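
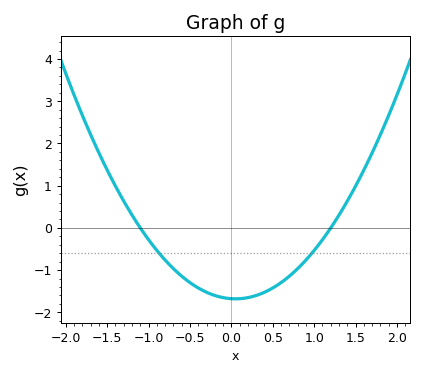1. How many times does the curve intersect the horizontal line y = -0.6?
2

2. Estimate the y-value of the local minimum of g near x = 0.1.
-1.7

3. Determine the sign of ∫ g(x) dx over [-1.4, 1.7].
negative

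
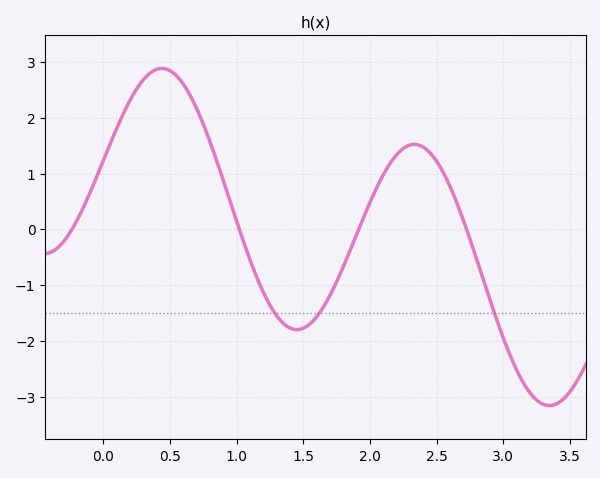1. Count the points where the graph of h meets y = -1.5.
3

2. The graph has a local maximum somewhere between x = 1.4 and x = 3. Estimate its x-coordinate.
2.33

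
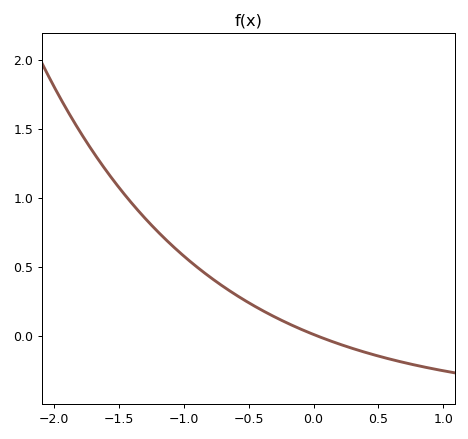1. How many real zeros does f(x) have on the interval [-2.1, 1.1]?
1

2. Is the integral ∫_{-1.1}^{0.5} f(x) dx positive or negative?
positive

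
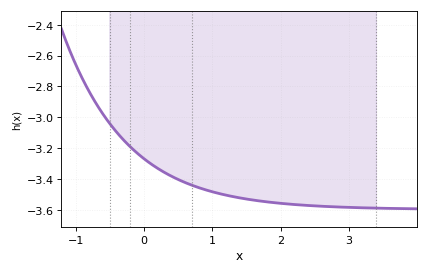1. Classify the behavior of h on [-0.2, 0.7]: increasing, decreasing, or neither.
decreasing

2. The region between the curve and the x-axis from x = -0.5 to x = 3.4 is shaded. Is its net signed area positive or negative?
negative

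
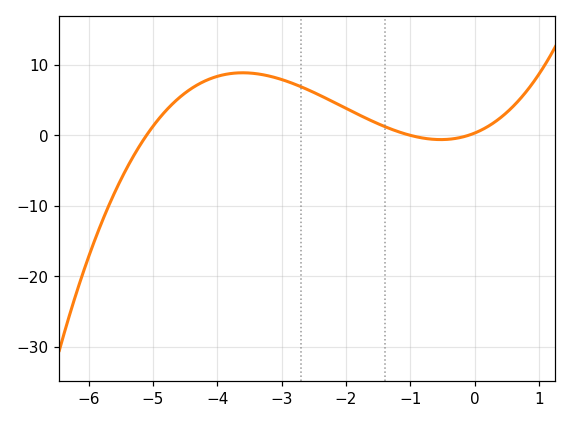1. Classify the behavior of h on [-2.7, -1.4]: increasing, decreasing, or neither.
decreasing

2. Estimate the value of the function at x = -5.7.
-10.3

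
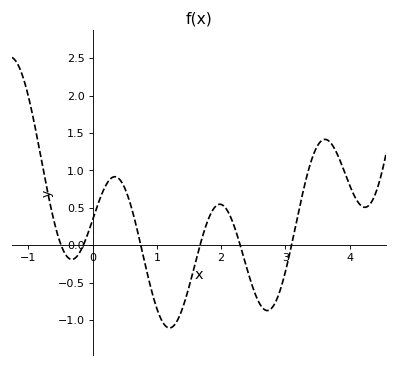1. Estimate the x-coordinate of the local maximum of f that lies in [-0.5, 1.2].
0.345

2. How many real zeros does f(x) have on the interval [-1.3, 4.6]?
6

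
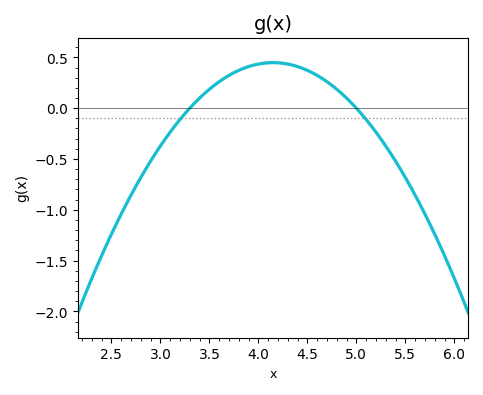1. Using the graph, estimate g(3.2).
-0.112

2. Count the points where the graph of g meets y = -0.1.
2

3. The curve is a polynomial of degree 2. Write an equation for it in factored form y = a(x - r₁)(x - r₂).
y = -0.62(x - 3.3)(x - 5)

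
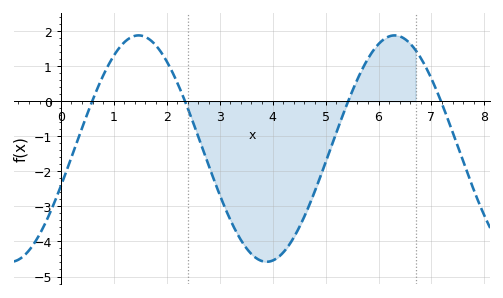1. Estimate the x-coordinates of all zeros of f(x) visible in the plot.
0.593, 2.35, 5.43, 7.18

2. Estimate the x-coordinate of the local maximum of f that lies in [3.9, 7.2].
6.3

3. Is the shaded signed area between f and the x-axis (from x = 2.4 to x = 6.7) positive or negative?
negative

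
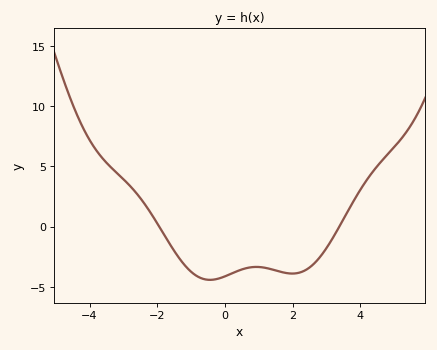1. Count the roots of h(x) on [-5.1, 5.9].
2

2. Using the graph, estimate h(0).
-4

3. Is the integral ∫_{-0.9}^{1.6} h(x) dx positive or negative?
negative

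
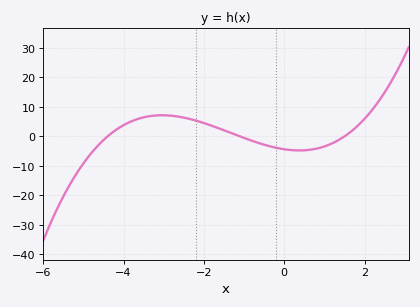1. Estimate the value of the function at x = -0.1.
-4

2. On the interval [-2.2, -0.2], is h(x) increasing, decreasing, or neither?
decreasing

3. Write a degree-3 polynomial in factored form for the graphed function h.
y = 0.6(x + 4.4)(x + 1.1)(x - 1.5)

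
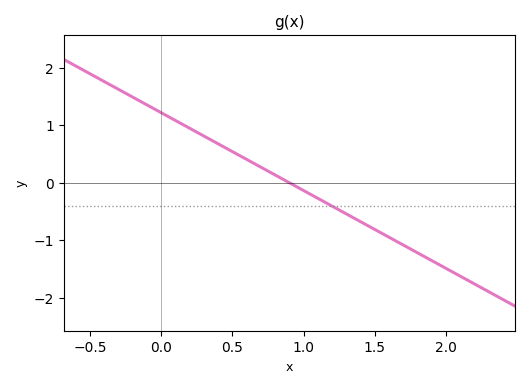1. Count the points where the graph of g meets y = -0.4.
1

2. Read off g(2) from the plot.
-1.5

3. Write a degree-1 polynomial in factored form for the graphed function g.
y = -1.35(x - 0.9)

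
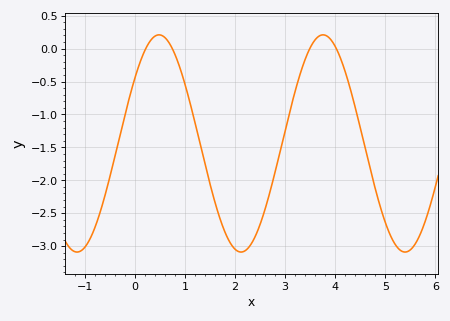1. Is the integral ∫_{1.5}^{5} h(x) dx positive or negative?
negative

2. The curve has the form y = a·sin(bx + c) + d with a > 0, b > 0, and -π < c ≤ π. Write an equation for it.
y = 1.65sin(1.9x + 0.64) - 1.44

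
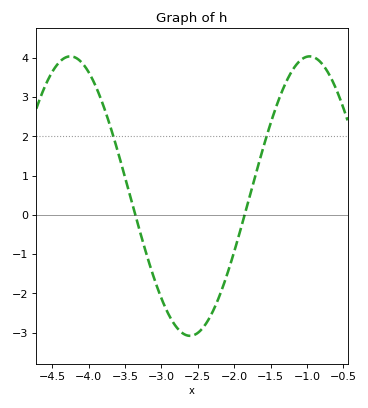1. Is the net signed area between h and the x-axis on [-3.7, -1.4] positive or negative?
negative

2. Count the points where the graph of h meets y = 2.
2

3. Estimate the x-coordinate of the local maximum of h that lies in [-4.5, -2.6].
-4.3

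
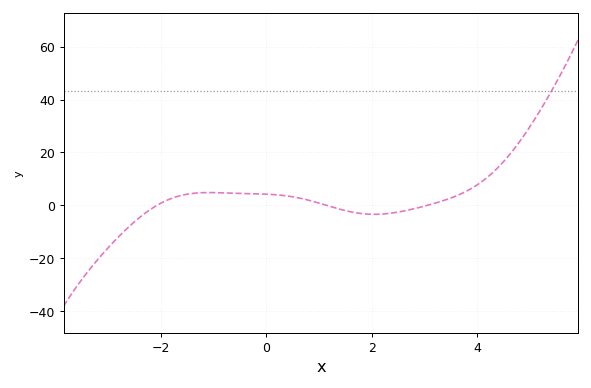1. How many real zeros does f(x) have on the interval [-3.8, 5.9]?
3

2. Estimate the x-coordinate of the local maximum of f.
-1.08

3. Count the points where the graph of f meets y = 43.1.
1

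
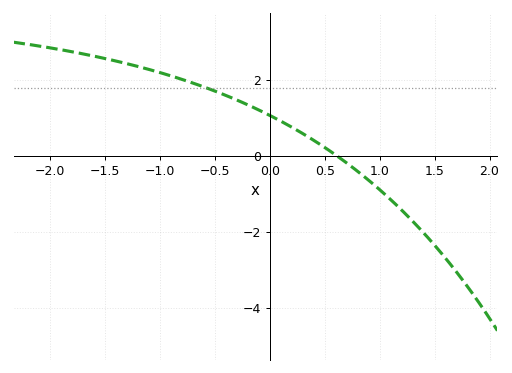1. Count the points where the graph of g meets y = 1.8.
1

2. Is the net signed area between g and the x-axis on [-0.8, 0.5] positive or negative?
positive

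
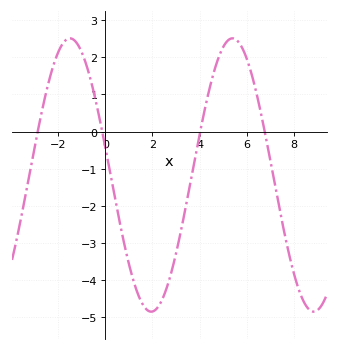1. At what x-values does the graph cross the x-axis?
-2.8, -0.2, 4, 6.8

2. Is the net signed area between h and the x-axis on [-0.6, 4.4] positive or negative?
negative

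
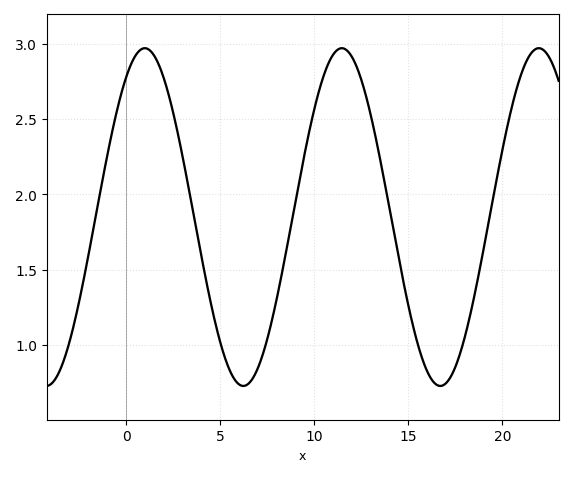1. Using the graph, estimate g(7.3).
0.951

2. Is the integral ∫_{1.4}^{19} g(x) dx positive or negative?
positive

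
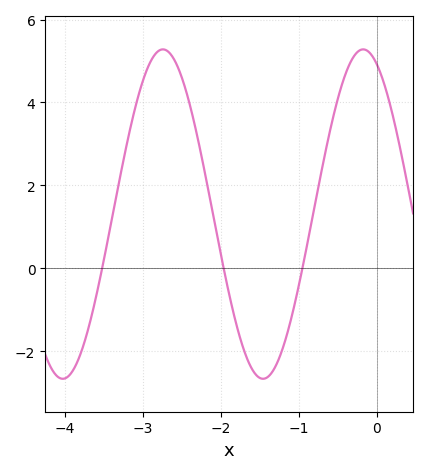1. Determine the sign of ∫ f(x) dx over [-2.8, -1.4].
positive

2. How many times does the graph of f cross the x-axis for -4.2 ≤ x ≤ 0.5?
3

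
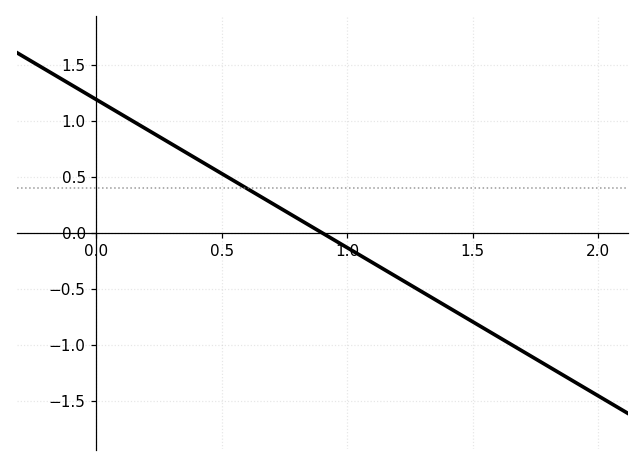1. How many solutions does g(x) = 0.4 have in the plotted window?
1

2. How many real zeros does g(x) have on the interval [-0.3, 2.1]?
1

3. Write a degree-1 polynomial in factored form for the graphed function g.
y = -1.32(x - 0.9)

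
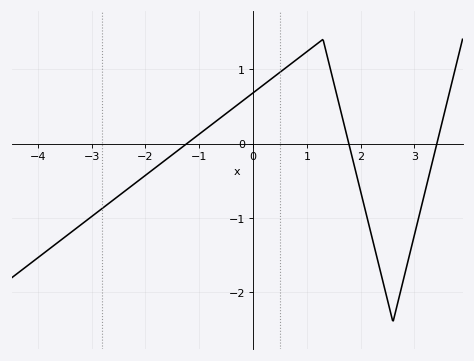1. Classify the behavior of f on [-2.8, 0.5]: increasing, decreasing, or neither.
increasing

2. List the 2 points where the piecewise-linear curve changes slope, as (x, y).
(1.3, 1.4); (2.6, -2.4)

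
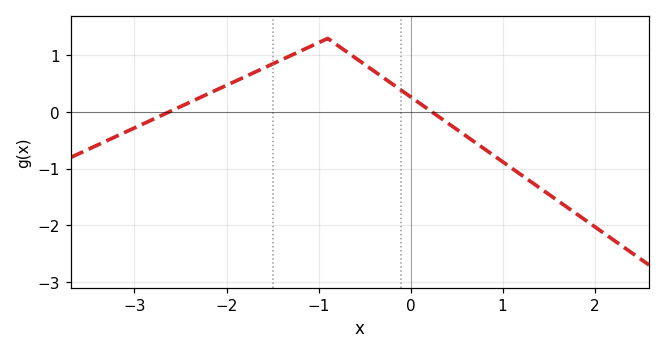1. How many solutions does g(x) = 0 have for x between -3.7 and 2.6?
2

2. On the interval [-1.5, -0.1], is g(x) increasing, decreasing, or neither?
neither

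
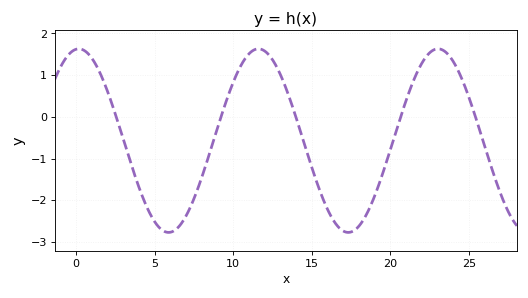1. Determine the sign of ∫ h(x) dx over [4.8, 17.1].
negative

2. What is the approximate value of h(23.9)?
1.4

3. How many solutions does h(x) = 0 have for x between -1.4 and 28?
5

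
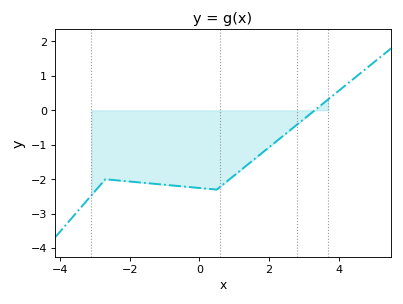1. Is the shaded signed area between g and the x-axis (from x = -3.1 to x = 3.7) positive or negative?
negative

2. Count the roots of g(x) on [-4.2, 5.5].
1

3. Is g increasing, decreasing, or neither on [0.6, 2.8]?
increasing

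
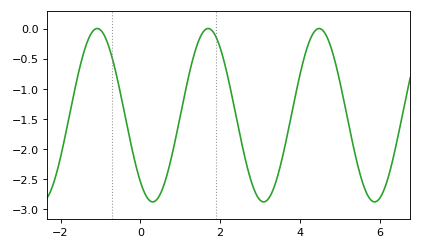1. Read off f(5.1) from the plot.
-1.2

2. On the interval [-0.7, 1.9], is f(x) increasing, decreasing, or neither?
neither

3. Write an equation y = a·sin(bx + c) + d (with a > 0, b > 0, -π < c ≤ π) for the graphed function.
y = 1.44sin(2.26x - 2.27) - 1.44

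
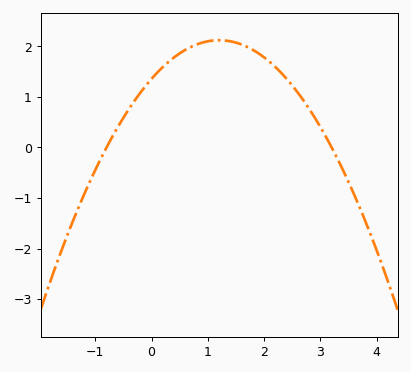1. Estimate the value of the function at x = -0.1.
1.22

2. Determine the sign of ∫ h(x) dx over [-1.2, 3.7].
positive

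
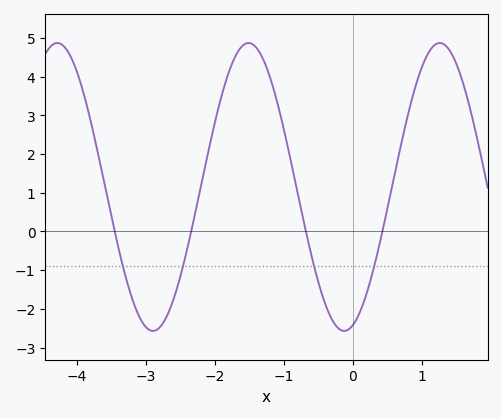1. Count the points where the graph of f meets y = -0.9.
4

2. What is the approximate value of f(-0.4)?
-1.88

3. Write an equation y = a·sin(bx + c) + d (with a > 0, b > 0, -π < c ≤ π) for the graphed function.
y = 3.72sin(2.27x - 1.28) + 1.15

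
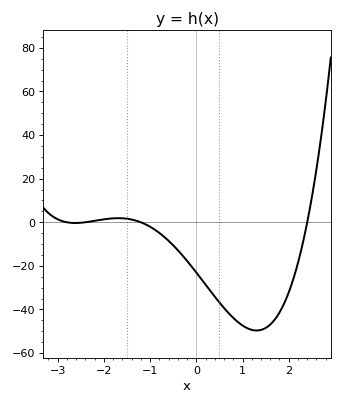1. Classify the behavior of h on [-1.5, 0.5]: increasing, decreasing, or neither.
decreasing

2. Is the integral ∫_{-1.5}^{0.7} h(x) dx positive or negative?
negative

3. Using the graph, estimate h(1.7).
-44.6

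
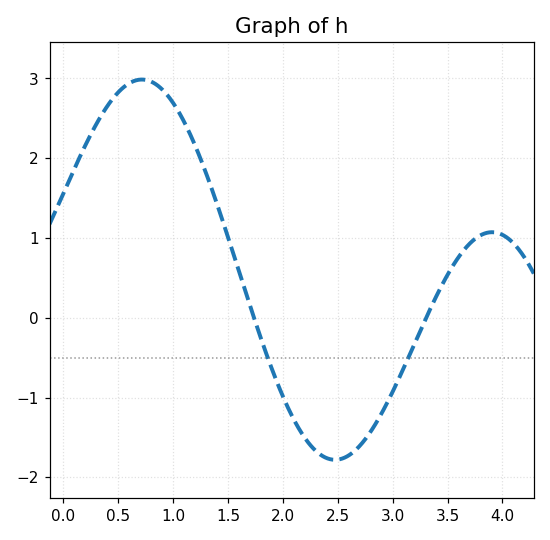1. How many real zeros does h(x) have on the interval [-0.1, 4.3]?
2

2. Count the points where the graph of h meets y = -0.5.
2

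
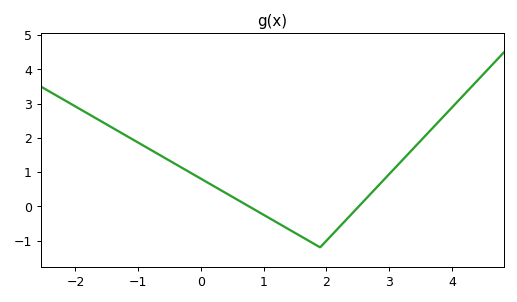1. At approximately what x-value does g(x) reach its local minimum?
1.9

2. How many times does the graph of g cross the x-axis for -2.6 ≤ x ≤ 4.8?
2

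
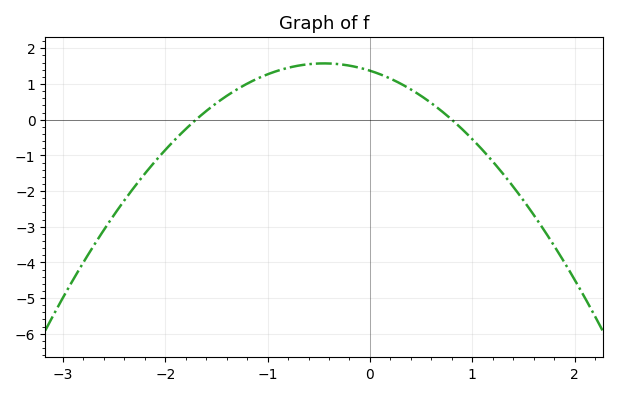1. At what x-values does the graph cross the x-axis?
-1.7, 0.8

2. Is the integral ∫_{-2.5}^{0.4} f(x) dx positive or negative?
positive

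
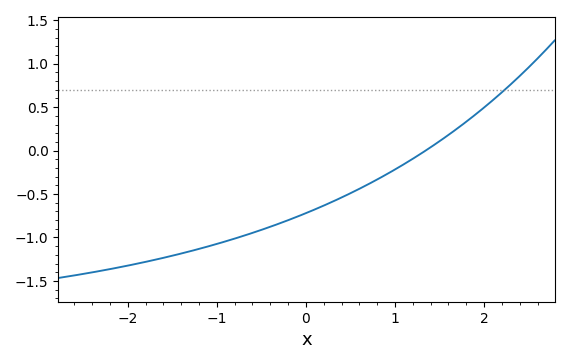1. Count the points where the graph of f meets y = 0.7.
1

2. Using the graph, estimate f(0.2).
-0.633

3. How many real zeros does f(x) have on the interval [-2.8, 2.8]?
1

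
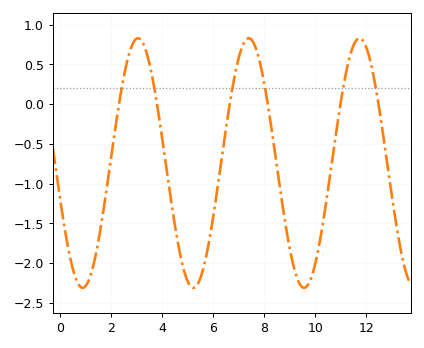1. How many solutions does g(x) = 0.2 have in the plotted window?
6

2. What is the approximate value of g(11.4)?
0.655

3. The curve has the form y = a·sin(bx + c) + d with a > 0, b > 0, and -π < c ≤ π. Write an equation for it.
y = 1.57sin(1.45x - 2.87) - 0.74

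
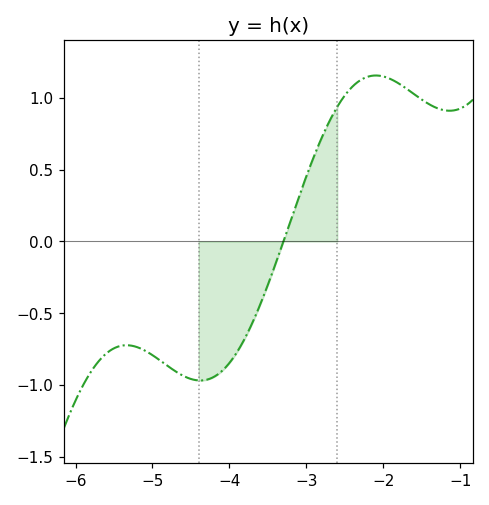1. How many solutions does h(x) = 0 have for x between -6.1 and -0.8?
1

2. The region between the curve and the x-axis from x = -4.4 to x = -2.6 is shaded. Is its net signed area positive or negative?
negative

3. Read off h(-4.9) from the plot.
-0.829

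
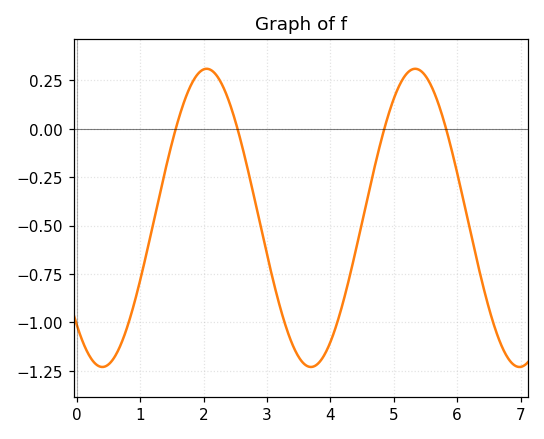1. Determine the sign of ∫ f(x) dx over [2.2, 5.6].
negative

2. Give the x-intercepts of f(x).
1.56, 2.54, 4.85, 5.82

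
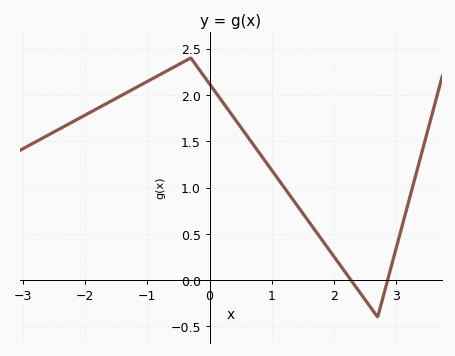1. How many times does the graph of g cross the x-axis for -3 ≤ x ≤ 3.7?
2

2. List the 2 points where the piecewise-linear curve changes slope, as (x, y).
(-0.3, 2.4); (2.7, -0.4)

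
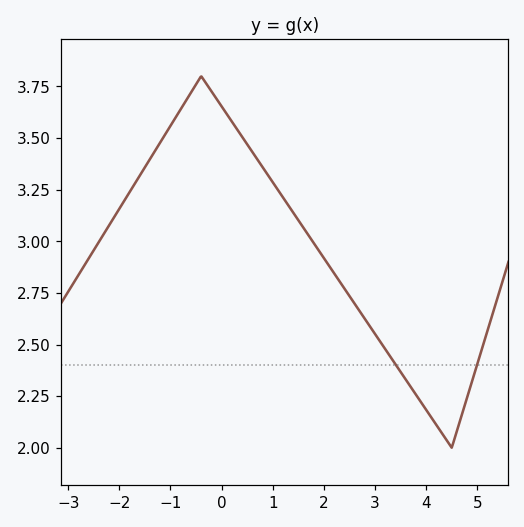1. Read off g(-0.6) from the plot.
3.72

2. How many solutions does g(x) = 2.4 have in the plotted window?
2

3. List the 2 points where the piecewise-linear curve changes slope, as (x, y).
(-0.4, 3.8); (4.5, 2)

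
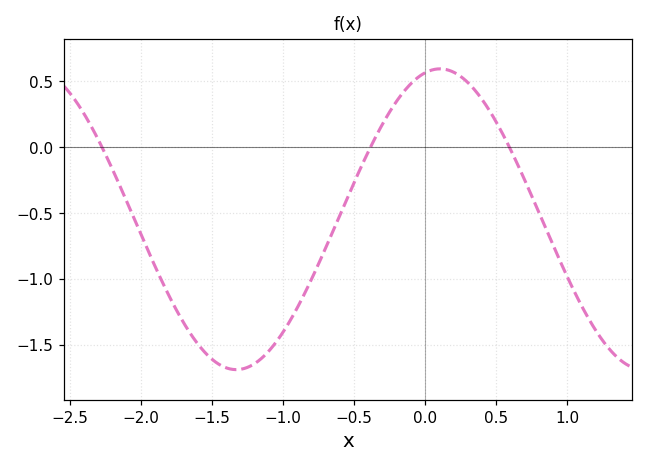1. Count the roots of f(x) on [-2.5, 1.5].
3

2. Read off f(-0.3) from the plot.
0.15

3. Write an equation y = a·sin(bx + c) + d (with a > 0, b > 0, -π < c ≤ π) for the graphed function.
y = 1.14sin(2.2x + 1.3) - 0.55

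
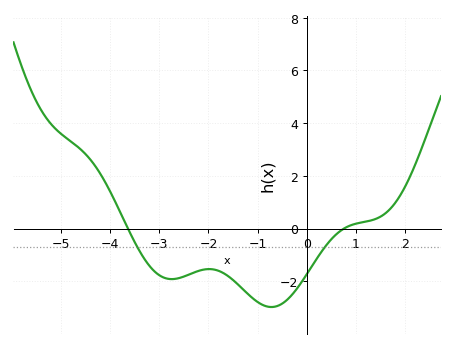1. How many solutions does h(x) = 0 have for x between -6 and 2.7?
2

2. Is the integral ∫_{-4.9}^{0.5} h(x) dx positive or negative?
negative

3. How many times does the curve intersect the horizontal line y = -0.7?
2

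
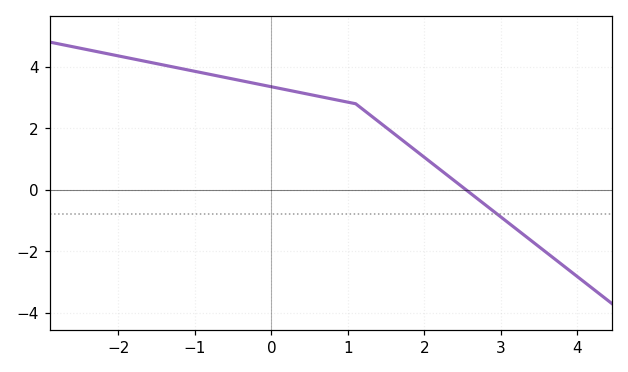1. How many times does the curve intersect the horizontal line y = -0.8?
1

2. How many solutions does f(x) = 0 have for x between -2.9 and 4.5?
1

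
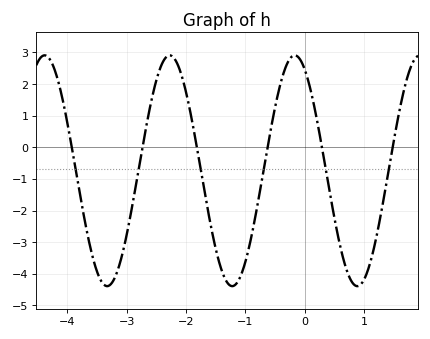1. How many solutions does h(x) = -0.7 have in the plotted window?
6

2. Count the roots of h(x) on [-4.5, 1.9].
6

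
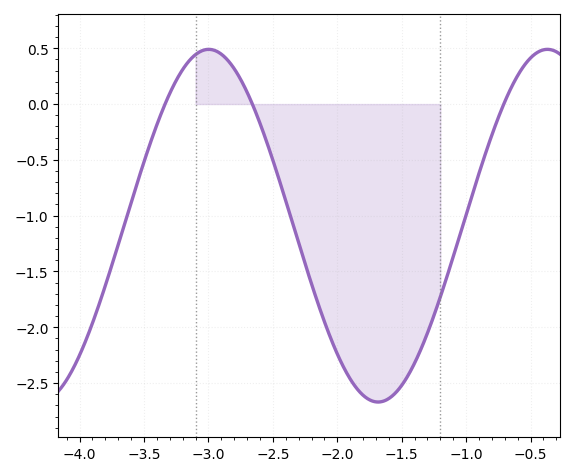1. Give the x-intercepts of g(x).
-3.34, -2.66, -0.708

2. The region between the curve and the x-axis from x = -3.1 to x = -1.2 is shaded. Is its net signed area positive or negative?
negative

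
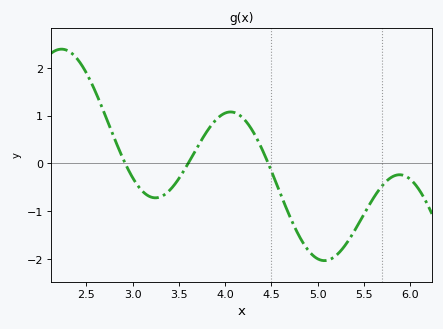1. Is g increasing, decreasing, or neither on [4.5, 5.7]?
neither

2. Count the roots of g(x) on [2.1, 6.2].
3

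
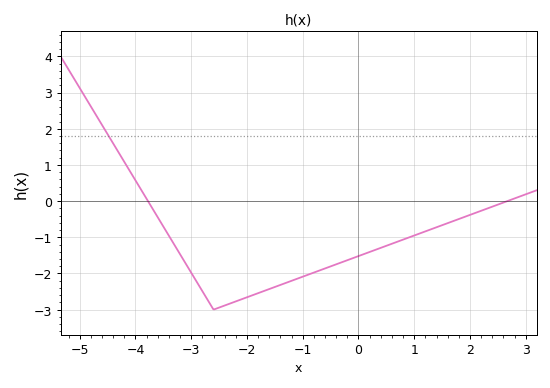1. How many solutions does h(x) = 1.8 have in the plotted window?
1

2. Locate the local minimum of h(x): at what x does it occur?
-2.6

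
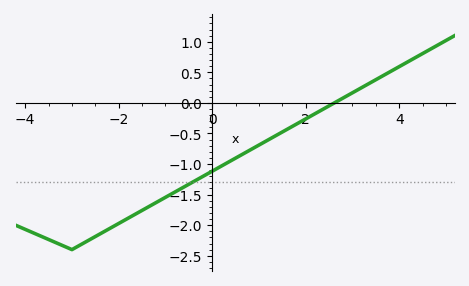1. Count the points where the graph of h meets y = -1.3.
1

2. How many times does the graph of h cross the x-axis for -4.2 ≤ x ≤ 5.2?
1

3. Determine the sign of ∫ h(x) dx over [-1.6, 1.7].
negative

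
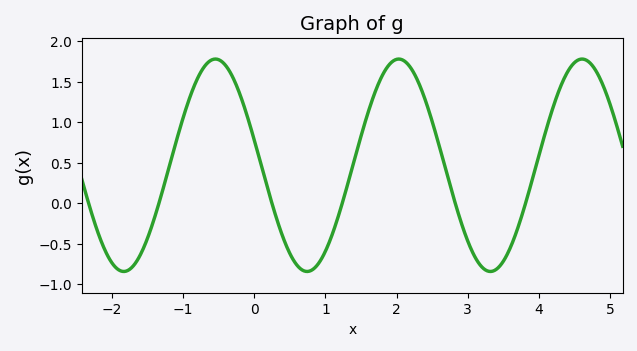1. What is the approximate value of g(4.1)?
0.9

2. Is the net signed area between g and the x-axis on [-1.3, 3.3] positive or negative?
positive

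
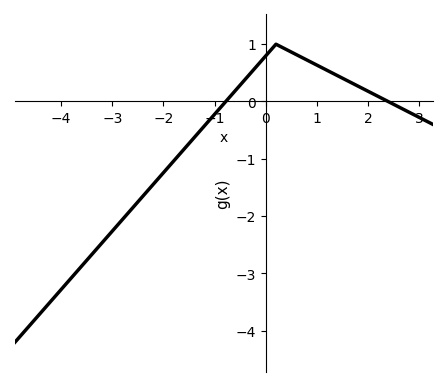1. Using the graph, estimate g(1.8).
0.3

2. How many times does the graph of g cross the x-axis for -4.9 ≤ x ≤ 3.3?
2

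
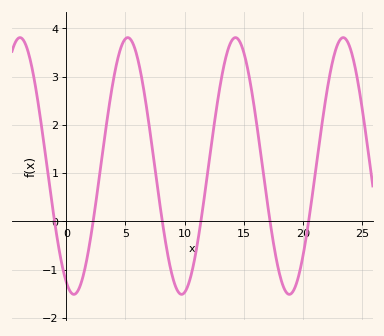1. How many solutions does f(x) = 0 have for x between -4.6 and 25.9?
6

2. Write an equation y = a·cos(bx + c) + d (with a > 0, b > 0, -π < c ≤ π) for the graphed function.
y = 2.66cos(0.69x + 2.7) + 1.15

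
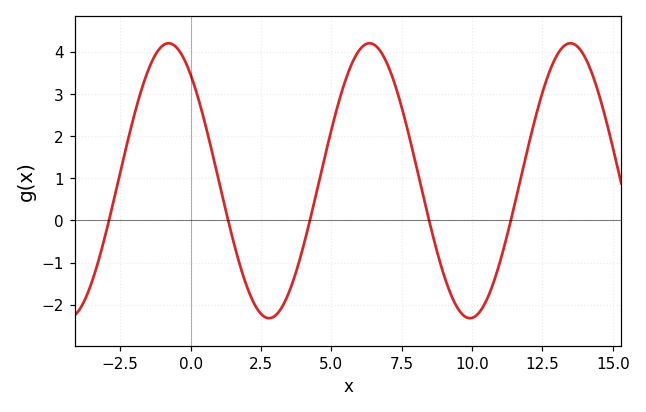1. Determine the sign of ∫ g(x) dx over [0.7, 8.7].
positive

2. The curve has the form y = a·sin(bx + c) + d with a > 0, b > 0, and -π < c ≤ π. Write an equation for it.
y = 3.26sin(0.88x + 2.3) + 0.94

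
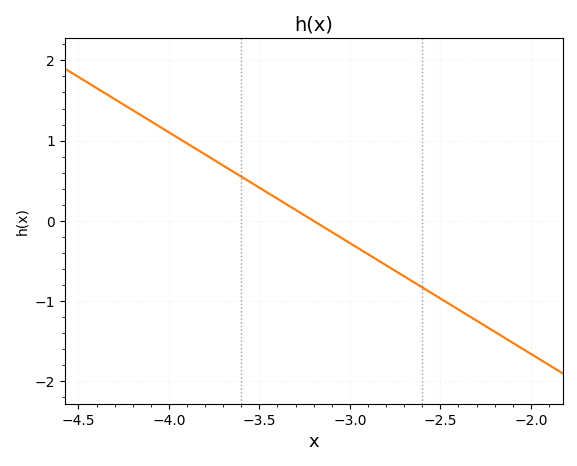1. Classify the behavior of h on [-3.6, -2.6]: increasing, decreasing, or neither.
decreasing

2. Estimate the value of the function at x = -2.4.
-1.1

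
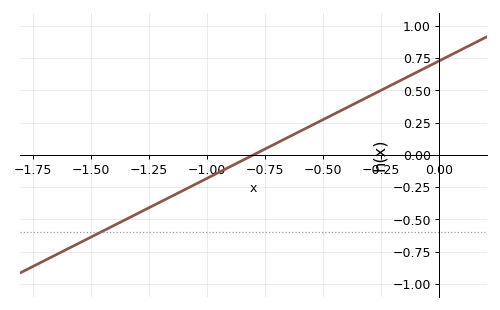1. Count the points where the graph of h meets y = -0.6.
1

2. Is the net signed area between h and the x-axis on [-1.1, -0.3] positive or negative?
positive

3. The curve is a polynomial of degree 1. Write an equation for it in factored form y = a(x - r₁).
y = 0.91(x + 0.8)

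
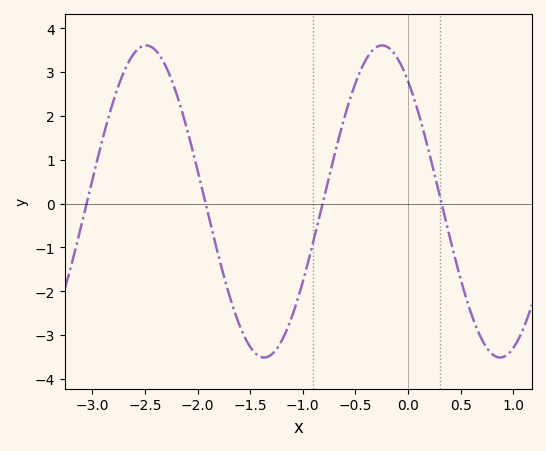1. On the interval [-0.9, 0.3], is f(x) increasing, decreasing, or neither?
neither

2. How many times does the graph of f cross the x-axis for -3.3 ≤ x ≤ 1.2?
4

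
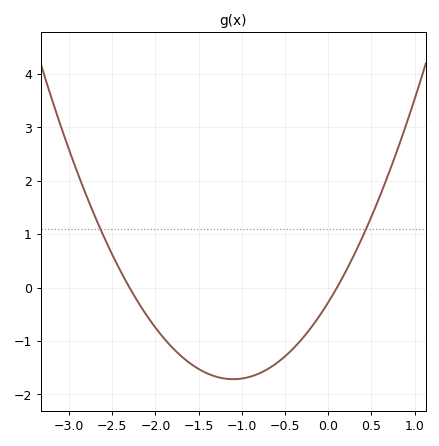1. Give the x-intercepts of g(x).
-2.3, 0.1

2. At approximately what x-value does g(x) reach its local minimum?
-1.1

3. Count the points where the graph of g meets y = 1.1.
2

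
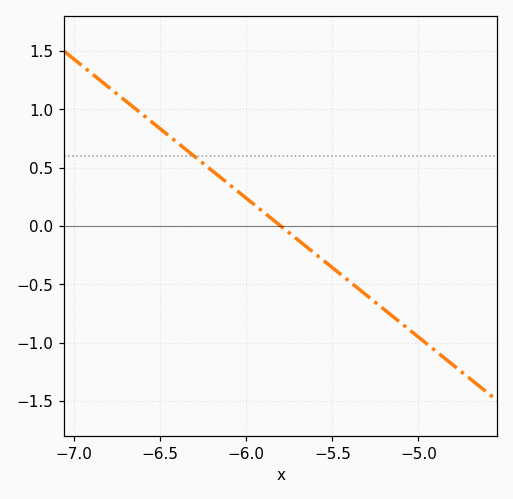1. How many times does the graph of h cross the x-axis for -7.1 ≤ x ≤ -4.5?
1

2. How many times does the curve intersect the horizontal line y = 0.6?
1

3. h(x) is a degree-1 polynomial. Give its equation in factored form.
y = -1.19(x + 5.8)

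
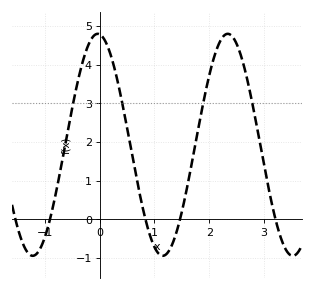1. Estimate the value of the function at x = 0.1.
4.62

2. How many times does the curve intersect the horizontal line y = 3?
4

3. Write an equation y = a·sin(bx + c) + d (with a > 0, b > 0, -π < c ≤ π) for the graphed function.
y = 2.87sin(2.65x + 1.66) + 1.93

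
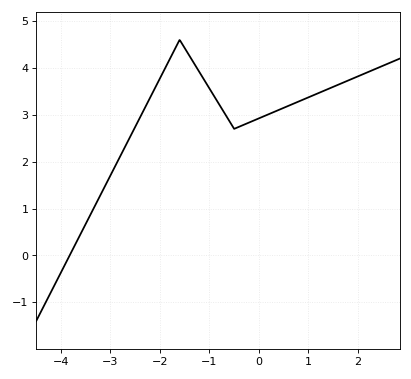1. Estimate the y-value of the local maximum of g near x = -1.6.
4.6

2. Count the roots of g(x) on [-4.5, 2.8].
1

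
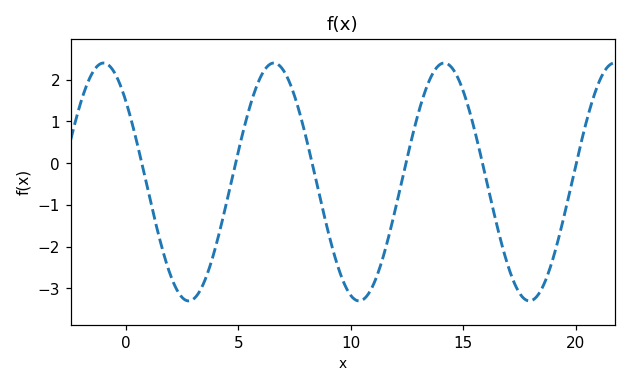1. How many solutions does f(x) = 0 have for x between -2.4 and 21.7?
6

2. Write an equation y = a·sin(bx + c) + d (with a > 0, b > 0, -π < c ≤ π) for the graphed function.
y = 2.85sin(0.83x + 2.4) - 0.45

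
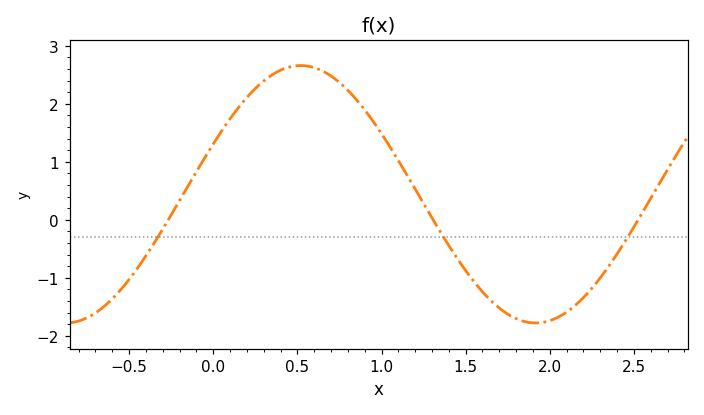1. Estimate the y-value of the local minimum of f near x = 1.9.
-1.8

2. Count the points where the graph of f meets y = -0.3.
3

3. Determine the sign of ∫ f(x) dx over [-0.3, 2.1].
positive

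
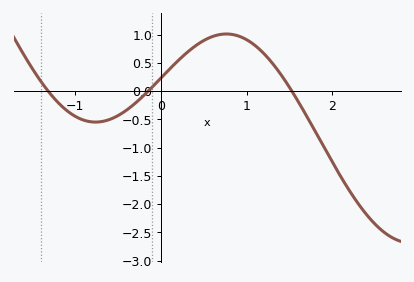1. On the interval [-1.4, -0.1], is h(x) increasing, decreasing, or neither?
neither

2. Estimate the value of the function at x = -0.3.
-0.214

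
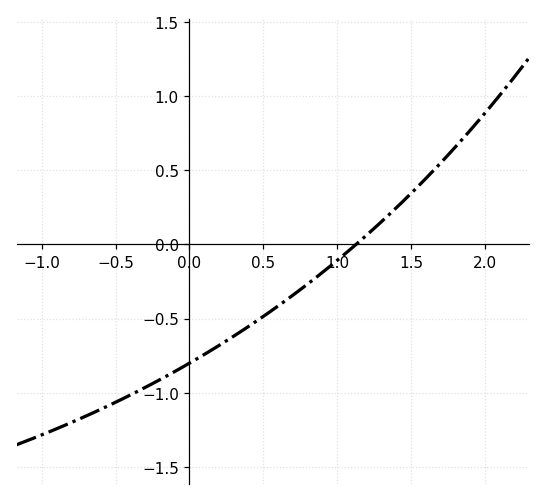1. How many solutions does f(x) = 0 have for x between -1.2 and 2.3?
1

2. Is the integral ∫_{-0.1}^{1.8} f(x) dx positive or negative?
negative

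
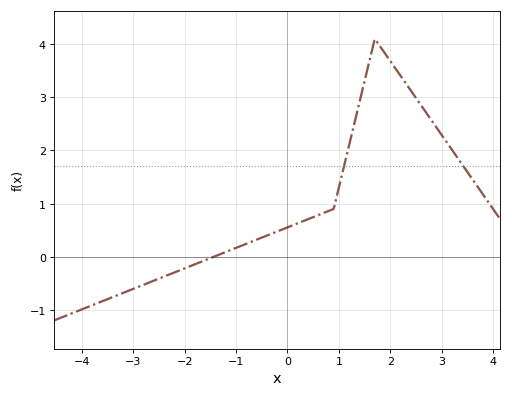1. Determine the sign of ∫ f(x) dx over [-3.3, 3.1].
positive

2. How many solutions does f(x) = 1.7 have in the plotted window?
2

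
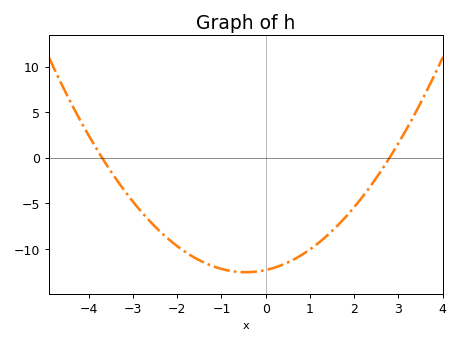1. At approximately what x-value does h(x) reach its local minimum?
-0.4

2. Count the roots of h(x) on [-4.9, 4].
2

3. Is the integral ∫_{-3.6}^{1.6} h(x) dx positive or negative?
negative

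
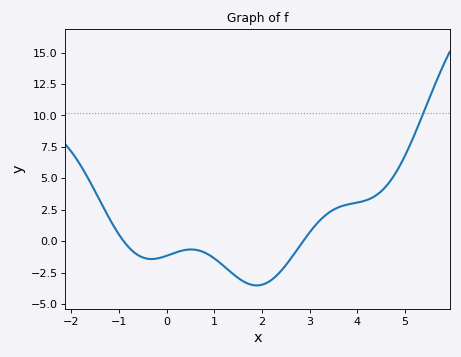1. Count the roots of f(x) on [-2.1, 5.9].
2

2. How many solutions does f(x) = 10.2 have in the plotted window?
1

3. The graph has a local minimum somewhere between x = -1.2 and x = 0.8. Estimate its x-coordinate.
-0.4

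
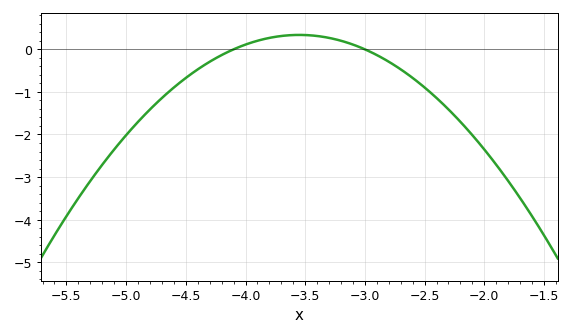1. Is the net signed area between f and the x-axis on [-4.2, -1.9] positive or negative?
negative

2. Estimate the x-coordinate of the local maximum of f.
-3.5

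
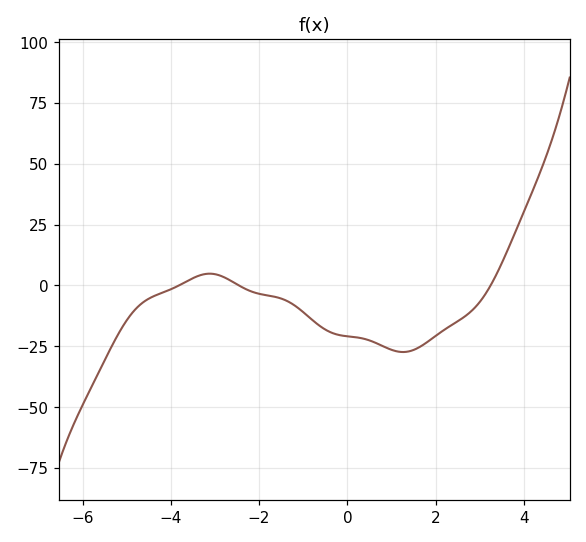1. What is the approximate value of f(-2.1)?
-2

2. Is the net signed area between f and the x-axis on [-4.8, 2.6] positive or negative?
negative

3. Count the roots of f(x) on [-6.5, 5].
3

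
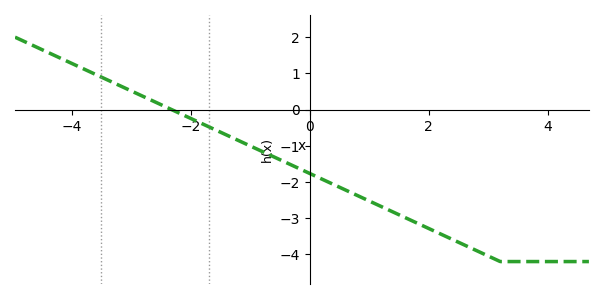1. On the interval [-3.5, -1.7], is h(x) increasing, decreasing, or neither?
decreasing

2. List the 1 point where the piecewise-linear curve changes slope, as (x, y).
(3.2, -4.2)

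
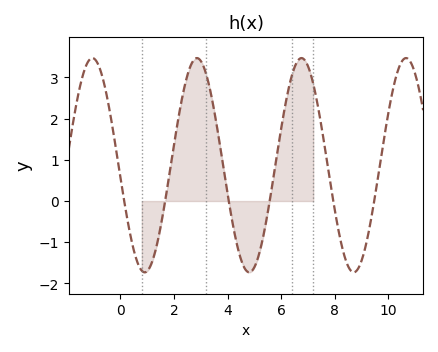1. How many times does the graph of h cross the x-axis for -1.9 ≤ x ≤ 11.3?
6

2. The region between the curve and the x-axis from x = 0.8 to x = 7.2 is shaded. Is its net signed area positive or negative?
positive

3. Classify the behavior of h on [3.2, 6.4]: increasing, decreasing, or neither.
neither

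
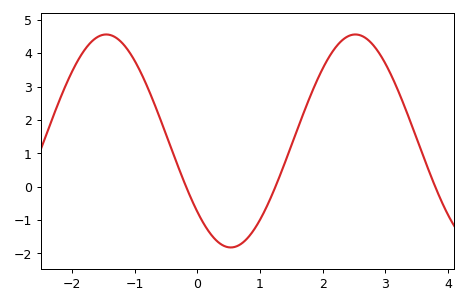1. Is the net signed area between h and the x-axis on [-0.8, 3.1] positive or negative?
positive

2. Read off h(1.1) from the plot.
-0.6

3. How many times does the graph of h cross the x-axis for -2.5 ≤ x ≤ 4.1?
3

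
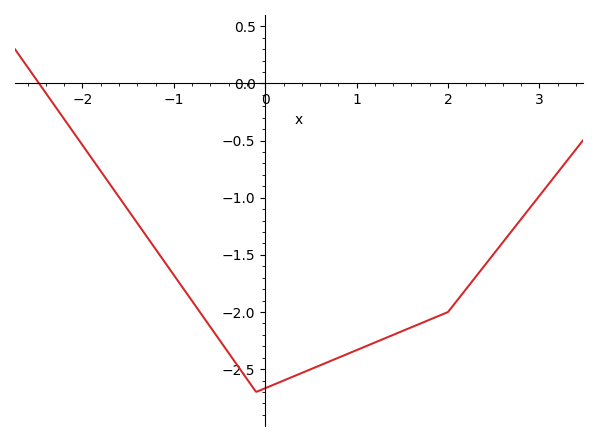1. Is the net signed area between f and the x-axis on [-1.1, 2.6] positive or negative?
negative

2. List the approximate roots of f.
-2.47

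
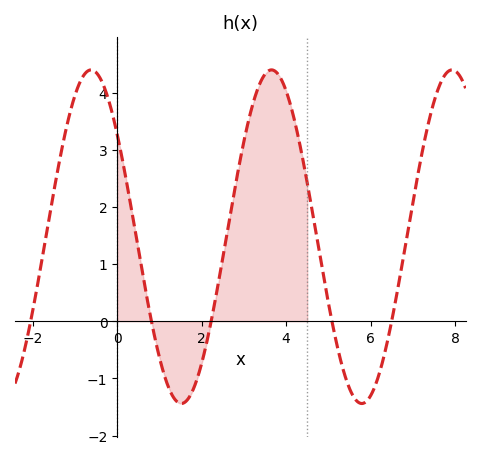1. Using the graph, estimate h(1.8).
-1.19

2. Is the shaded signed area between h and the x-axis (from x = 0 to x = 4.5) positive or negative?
positive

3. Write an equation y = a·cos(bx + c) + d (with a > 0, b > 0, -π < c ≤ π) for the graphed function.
y = 2.92cos(1.47x + 0.91) + 1.48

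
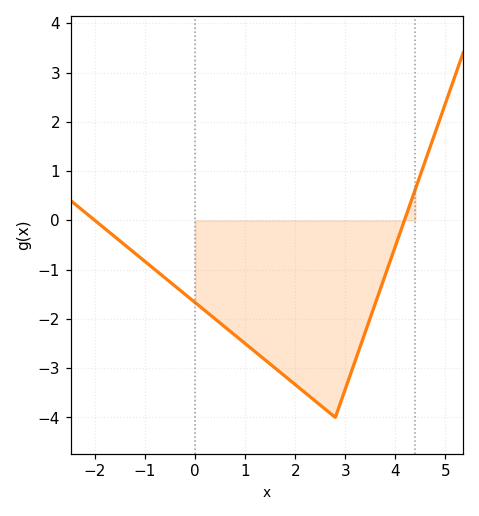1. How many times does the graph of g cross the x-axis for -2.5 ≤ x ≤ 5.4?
2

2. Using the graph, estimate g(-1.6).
-0.336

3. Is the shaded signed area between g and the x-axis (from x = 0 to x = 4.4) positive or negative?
negative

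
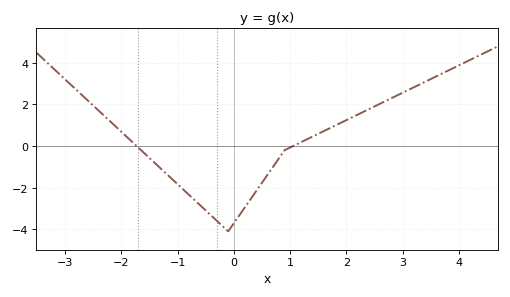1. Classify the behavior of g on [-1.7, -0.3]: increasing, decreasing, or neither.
decreasing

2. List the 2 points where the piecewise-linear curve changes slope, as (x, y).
(-0.1, -4.1); (0.9, -0.2)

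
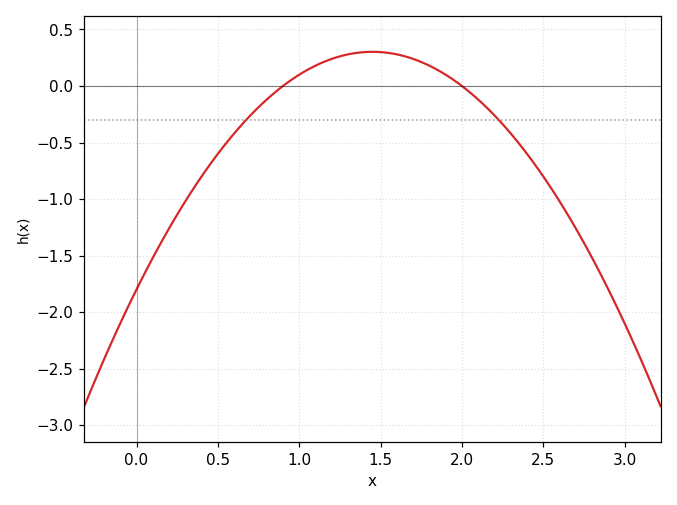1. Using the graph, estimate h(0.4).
-0.8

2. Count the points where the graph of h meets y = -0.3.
2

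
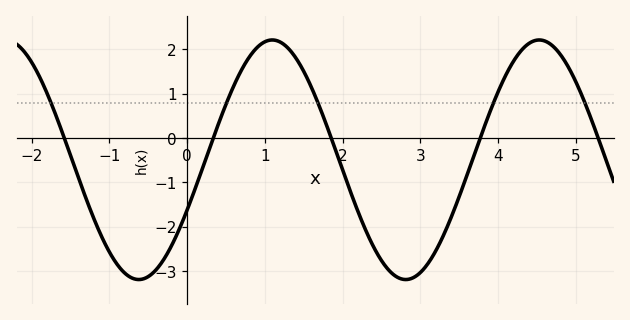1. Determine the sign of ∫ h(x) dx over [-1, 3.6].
negative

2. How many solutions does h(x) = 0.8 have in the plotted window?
5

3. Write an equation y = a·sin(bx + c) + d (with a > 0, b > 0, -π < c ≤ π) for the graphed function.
y = 2.7sin(1.8x - 0.43) - 0.49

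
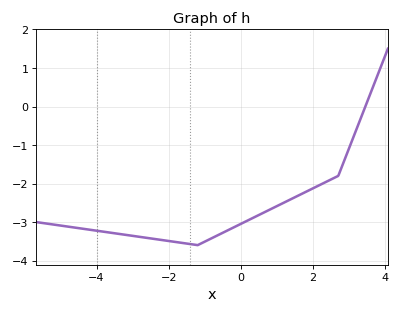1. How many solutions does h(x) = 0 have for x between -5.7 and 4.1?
1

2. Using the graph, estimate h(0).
-3.05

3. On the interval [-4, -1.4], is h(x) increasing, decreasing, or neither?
decreasing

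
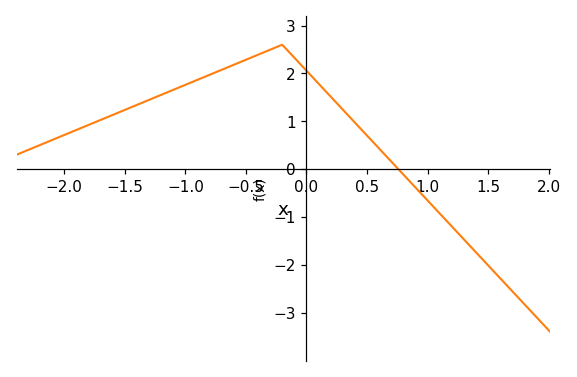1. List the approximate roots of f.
0.8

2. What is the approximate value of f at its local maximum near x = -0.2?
2.6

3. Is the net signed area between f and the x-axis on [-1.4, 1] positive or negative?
positive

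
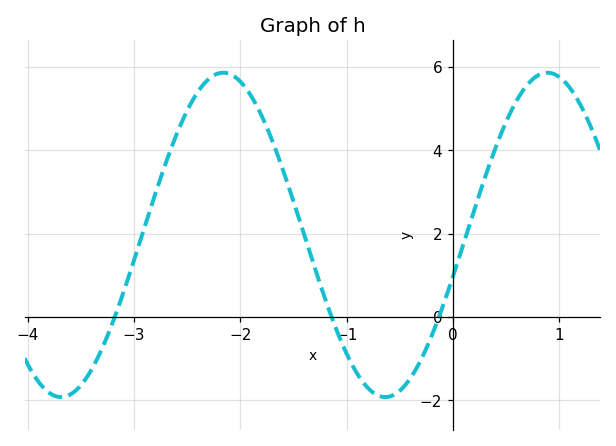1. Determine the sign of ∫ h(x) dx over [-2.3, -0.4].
positive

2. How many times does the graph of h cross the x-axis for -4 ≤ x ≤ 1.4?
3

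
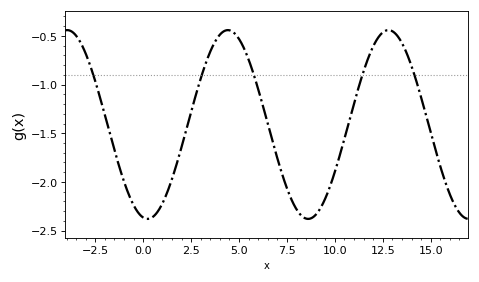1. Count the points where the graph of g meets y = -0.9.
5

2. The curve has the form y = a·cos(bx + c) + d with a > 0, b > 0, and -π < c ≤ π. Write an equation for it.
y = 0.97cos(0.75x + 2.97) - 1.41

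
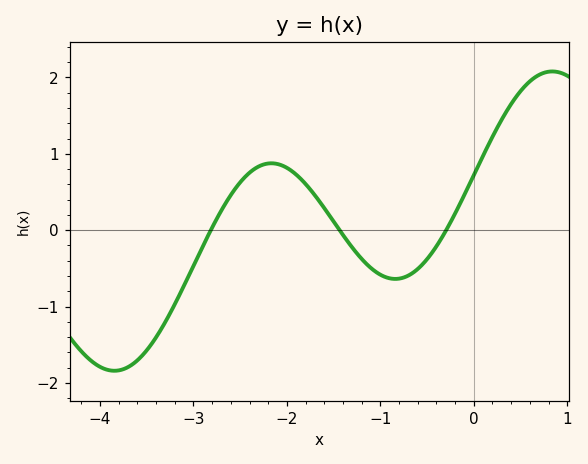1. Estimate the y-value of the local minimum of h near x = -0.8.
-0.638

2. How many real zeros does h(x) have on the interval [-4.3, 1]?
3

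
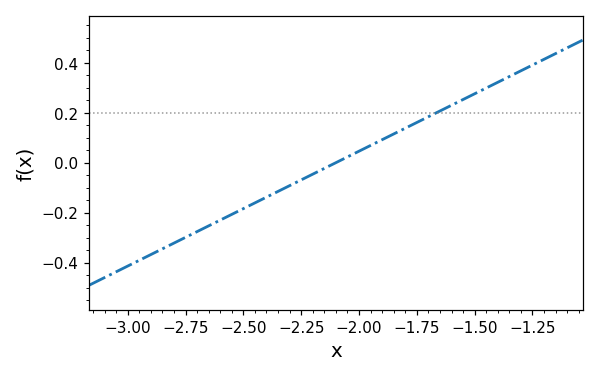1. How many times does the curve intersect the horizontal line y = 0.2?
1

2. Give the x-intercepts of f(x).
-2.1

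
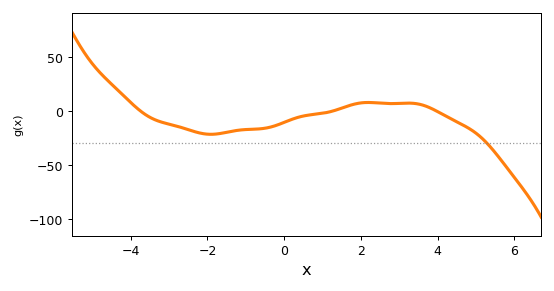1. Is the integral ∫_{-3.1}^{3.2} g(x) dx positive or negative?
negative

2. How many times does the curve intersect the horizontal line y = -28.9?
1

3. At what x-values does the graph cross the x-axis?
-3.8, 1.2, 4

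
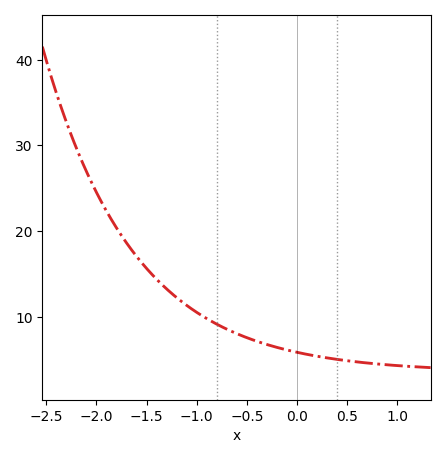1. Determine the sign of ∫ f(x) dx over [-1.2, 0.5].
positive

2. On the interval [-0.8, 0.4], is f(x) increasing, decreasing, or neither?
decreasing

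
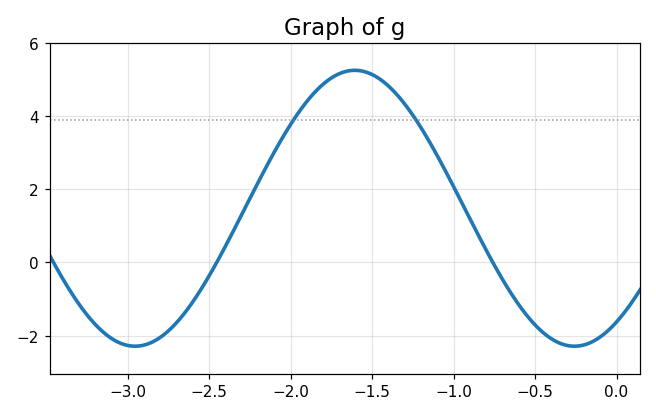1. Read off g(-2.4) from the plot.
0.445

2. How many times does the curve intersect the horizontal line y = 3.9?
2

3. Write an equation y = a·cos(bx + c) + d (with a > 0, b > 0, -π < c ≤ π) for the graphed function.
y = 3.77cos(2.33x - 2.54) + 1.48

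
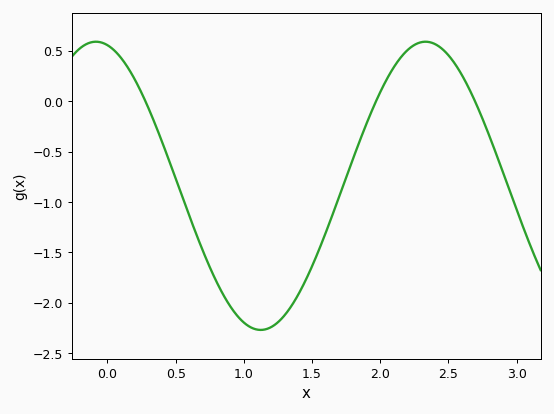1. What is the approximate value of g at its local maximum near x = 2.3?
0.59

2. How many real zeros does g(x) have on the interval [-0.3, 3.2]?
3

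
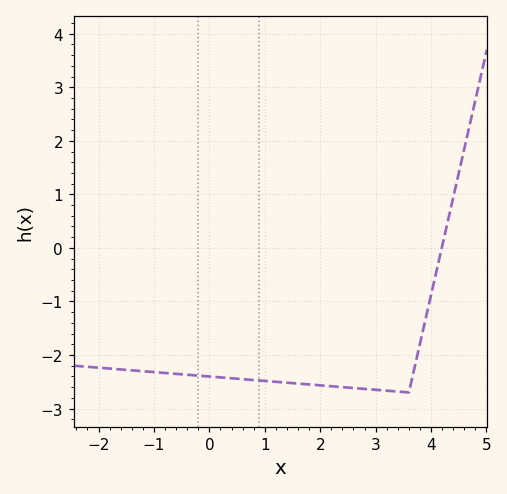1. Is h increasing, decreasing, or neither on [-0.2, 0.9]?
decreasing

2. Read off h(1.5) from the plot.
-2.5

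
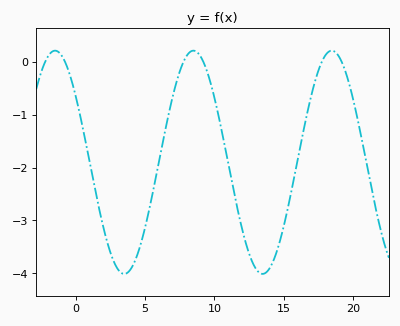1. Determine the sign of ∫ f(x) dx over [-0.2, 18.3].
negative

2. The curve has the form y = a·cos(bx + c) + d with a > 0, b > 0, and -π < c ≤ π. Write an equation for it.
y = 2.11cos(0.63x + 0.94) - 1.9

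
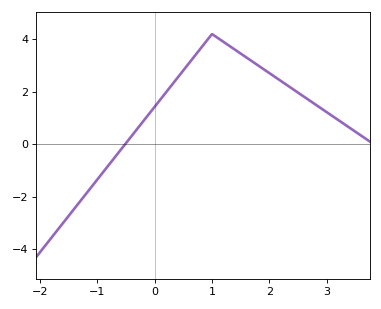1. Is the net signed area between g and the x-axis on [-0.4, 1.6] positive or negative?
positive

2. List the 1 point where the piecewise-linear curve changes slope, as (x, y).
(1, 4.2)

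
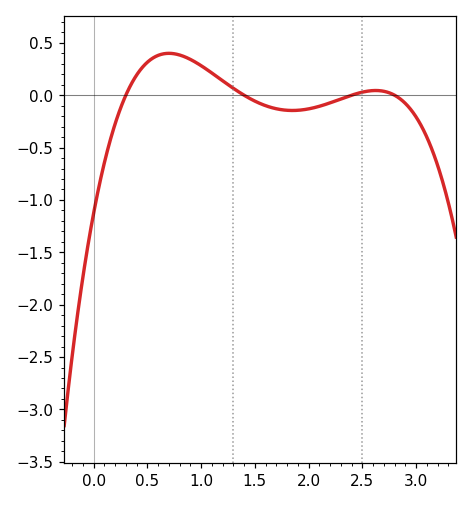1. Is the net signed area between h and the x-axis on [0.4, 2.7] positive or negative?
positive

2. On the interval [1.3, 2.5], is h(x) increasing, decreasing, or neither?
neither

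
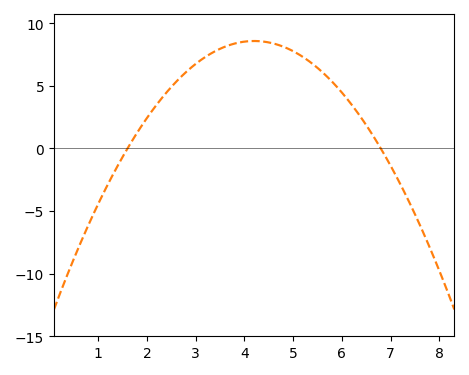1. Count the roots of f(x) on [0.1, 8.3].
2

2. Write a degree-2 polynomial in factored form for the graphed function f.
y = -1.27(x - 1.6)(x - 6.8)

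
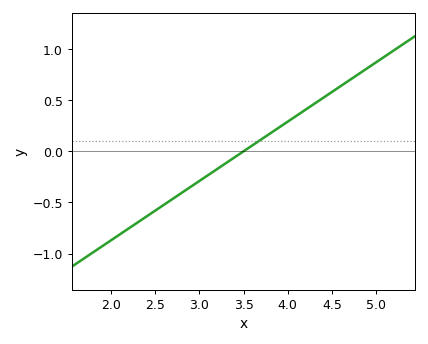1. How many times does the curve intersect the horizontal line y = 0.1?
1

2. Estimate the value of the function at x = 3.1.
-0.232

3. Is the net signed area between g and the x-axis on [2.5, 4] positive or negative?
negative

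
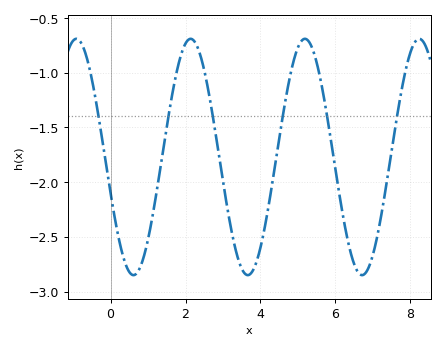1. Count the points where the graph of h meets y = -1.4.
6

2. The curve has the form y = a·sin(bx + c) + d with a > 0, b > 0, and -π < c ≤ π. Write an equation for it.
y = 1.08sin(2.1x - 2.8) - 1.77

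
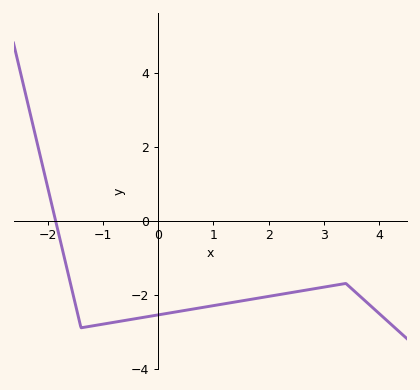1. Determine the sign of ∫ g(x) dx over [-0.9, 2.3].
negative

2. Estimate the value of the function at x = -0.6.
-2.6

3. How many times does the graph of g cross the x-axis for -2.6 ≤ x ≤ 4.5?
1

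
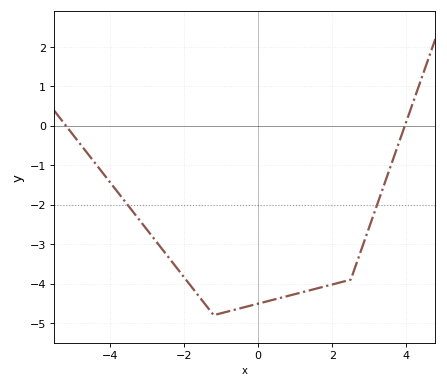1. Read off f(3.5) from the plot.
-1.22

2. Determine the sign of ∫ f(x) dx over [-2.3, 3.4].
negative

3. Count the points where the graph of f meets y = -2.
2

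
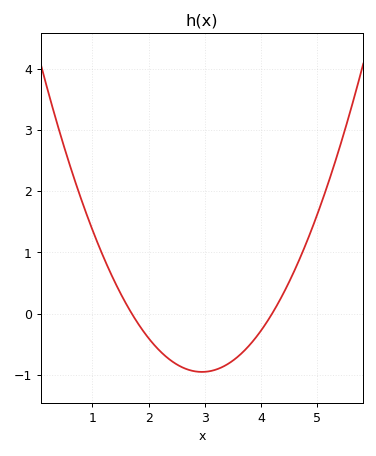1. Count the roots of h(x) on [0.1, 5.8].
2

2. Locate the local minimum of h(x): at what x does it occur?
3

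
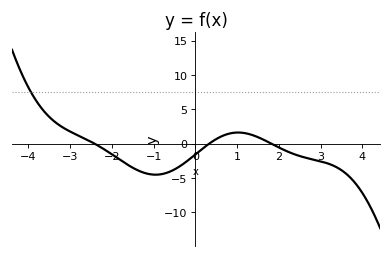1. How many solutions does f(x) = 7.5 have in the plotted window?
1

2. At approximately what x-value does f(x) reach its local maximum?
1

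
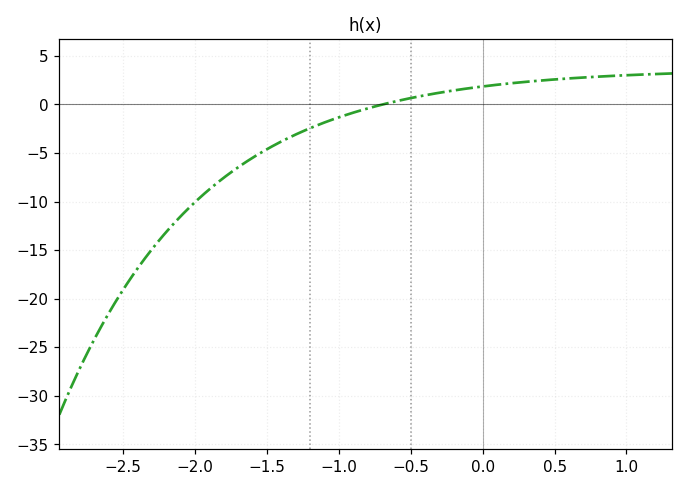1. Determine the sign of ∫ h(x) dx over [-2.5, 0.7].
negative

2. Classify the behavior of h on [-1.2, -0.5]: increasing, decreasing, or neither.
increasing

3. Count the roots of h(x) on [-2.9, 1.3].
1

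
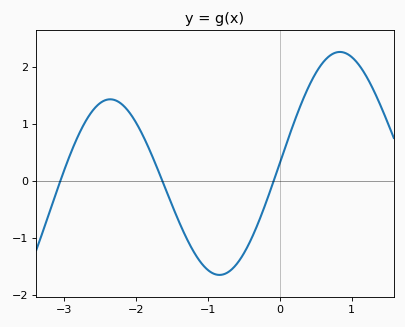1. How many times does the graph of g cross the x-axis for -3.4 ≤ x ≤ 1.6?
3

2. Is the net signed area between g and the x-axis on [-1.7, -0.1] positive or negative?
negative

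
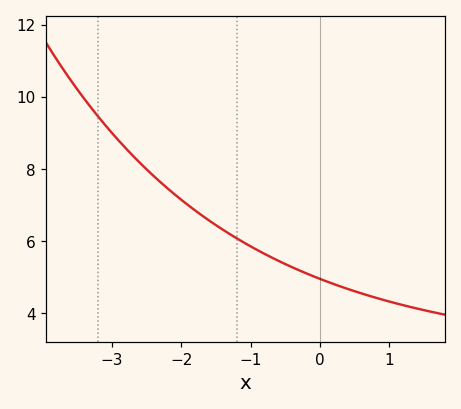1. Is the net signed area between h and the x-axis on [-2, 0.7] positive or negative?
positive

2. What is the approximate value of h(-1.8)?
6.8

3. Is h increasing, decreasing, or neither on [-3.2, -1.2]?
decreasing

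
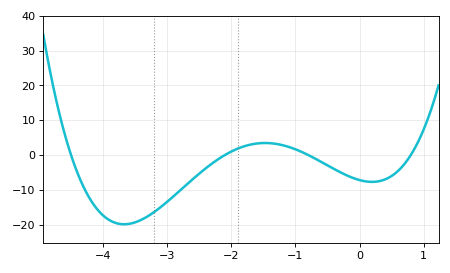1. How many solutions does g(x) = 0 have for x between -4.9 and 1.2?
4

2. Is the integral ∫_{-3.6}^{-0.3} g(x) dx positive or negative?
negative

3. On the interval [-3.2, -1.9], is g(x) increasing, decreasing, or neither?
increasing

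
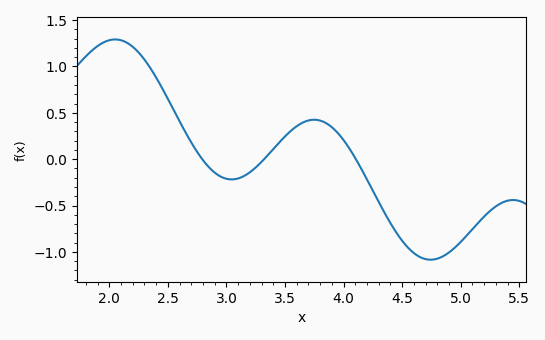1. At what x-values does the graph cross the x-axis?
2.8, 3.3, 4.1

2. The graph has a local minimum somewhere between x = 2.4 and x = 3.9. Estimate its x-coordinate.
3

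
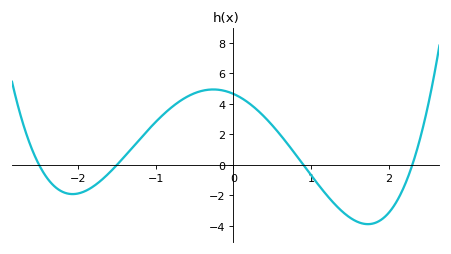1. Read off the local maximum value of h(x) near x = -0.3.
5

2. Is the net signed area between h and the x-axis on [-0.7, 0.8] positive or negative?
positive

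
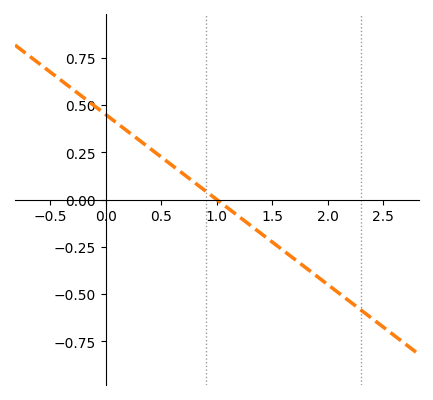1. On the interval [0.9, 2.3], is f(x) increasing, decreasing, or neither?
decreasing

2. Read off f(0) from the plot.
0.44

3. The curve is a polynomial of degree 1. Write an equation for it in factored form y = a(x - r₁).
y = -0.45(x - 1)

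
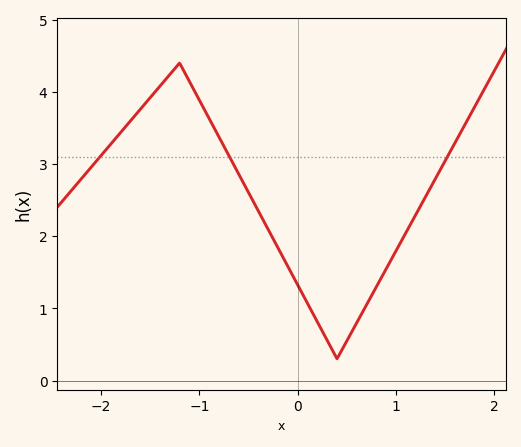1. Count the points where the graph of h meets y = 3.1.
3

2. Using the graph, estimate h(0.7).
1.05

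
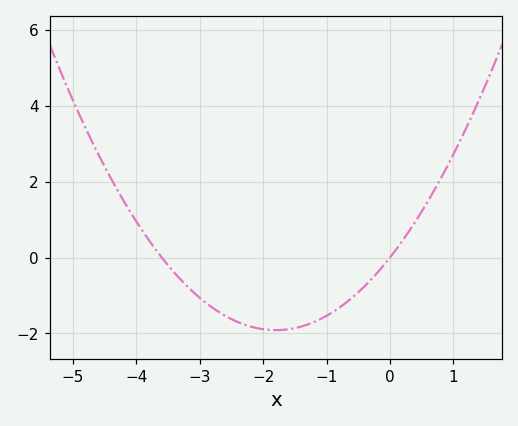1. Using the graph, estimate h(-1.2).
-1.6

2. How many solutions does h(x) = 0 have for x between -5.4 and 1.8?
2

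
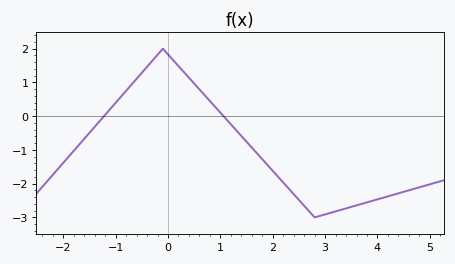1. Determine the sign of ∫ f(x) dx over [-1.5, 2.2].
positive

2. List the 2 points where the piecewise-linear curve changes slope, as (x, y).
(-0.1, 2); (2.8, -3)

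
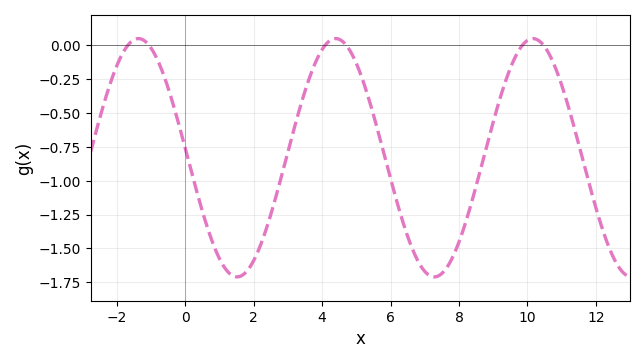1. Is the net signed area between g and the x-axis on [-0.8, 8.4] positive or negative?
negative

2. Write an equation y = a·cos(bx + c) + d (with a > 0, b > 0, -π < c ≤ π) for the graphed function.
y = 0.88cos(1.1x + 1.5) - 0.83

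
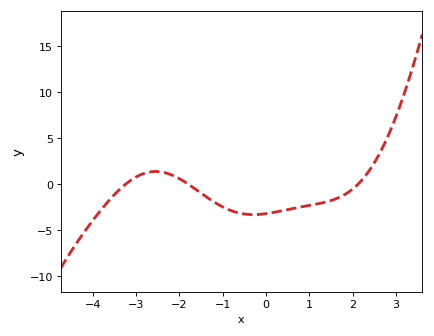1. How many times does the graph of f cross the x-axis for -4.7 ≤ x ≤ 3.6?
3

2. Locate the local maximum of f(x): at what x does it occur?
-2.55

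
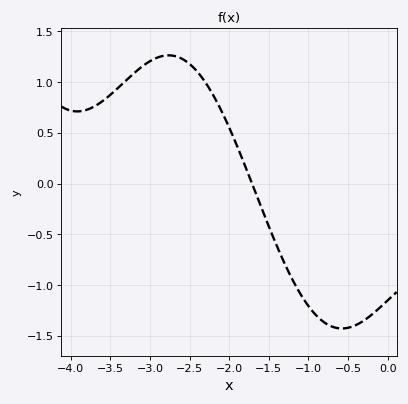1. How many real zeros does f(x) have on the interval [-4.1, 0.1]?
1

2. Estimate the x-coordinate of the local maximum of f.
-2.77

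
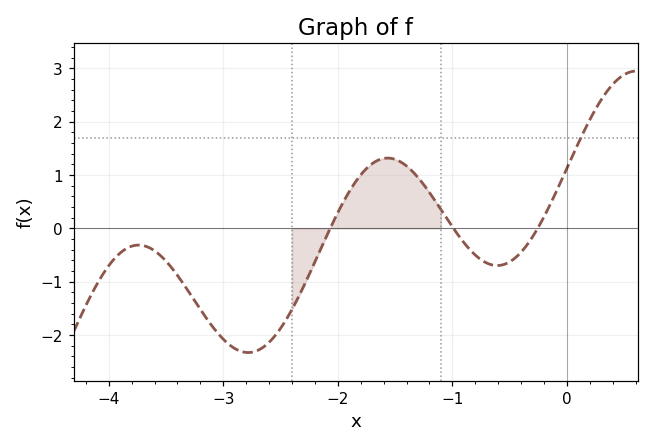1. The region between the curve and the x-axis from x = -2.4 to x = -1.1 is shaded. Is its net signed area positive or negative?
positive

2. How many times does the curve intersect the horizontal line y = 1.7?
1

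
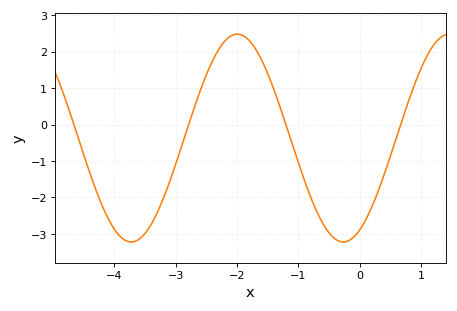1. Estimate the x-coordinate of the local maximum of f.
-1.99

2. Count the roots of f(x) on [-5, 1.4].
4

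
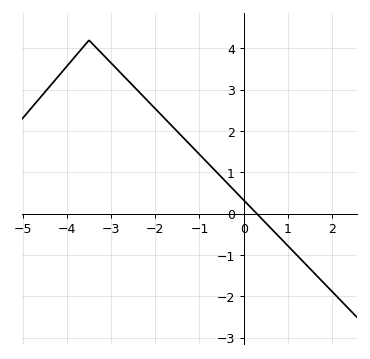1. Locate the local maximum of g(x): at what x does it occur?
-3.5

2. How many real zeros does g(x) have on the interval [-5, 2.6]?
1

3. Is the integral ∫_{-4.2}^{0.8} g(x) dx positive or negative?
positive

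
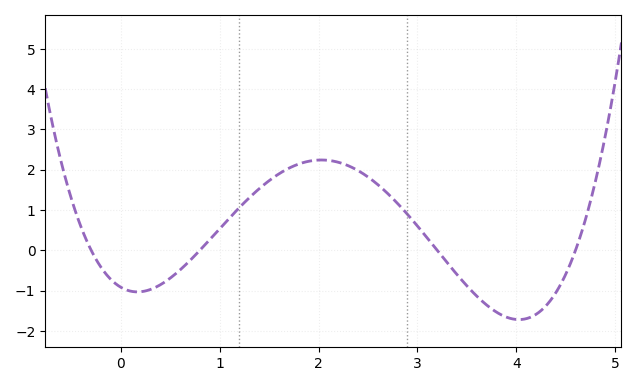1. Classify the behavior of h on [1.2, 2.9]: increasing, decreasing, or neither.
neither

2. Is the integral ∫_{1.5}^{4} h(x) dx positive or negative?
positive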